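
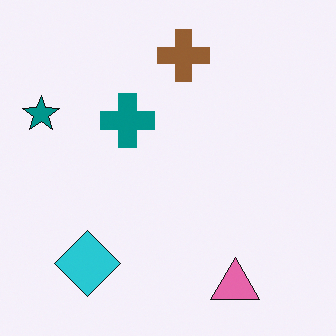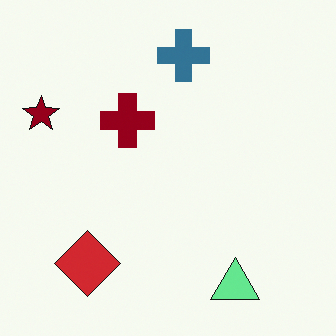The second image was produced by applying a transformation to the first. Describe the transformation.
This is the original image hue-shifted by a large amount.

Every shape's color has rotated by the same amount around the hue wheel — a uniform hue shift.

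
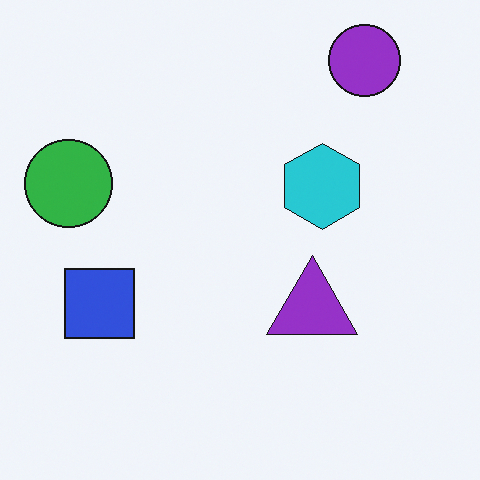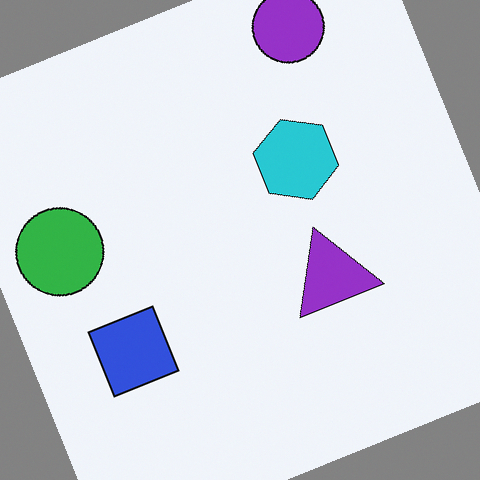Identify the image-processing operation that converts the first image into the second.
The transformation is: rotated counter-clockwise by a moderate amount.

Every shape is tilted by the same angle and the image corners show triangular fill wedges — a whole-image rotation by a non-right angle.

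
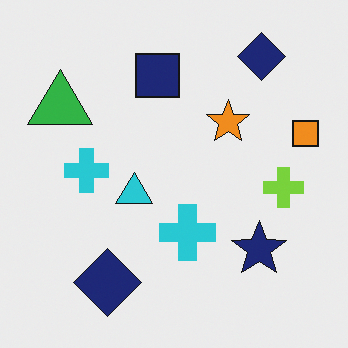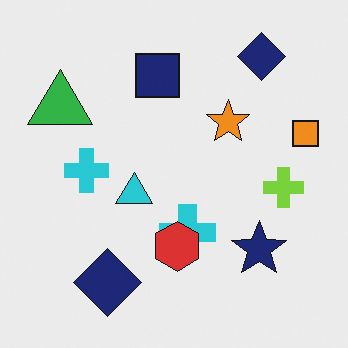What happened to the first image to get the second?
Overlaid with an additional red hexagon.

A red hexagon appears in the second image that is absent from the first.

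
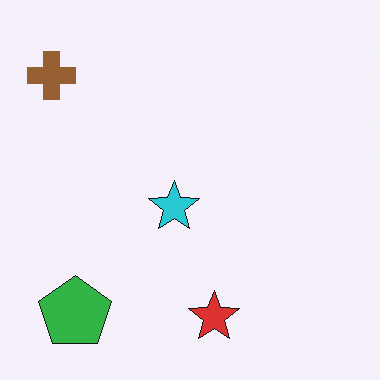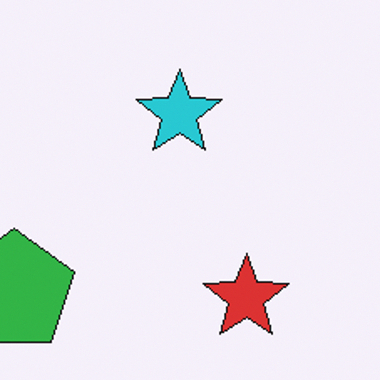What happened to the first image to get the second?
This is the original image cropped tightly and scaled back up.

The visible shapes are larger and the field of view is narrower; shapes near the original edges may be partly or wholly outside the frame — a crop-and-rescale.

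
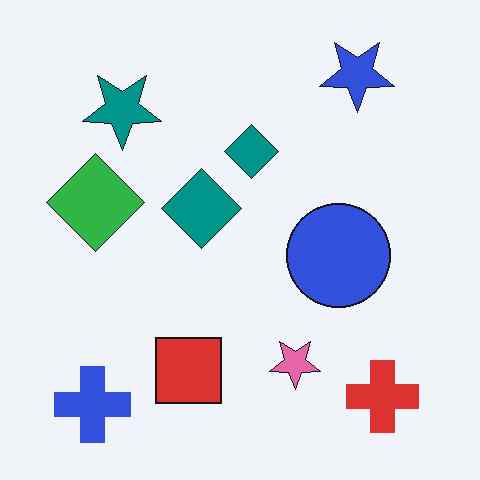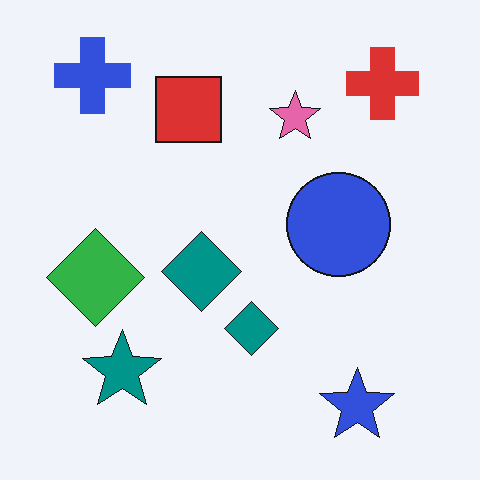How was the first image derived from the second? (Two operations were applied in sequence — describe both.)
Flipped vertically (top ↔ bottom), then given moderate JPEG compression.

The blue star is in the bottom-right of the second image and the top-right of the first — shapes on opposite sides of the horizontal midline have swapped in a mirror flip. Blocky 8×8 compression artifacts appear around shape edges and the flat background shows ringing — characteristic JPEG degradation.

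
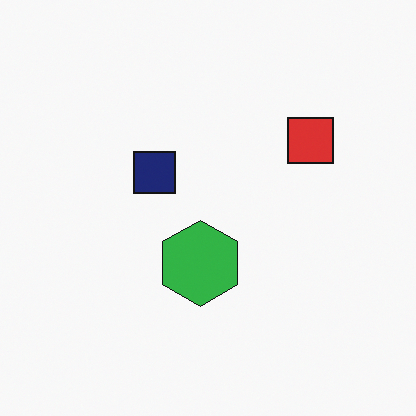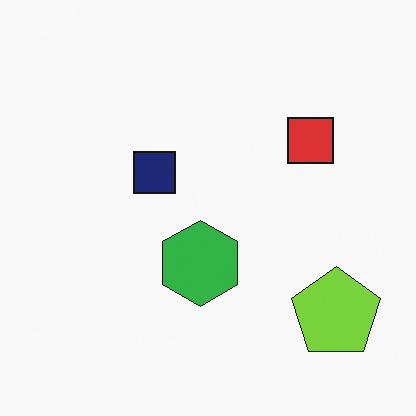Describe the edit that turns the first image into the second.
The image was overlaid with an additional lime pentagon.

A lime pentagon appears in the second image that is absent from the first.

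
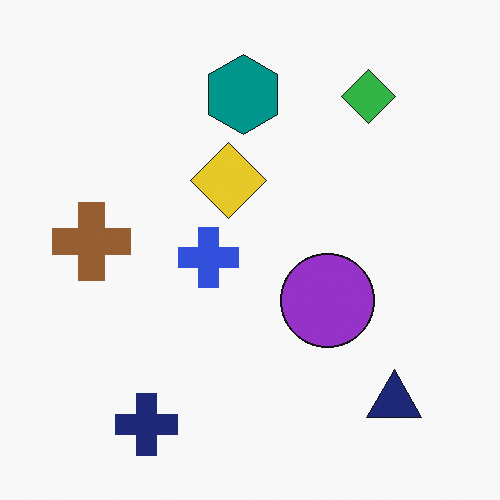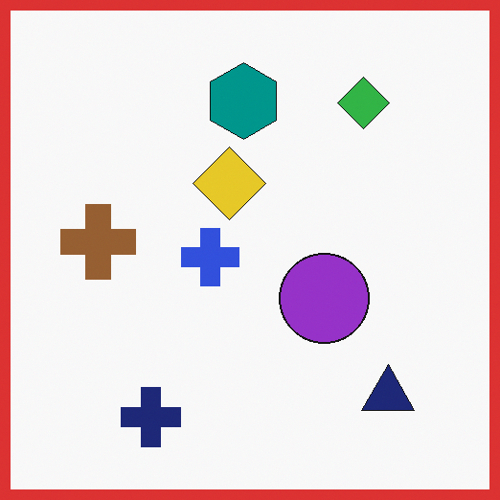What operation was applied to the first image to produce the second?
It was framed with a red border.

A solid red frame runs around the edge of the second image, with the content slightly shrunk inside it.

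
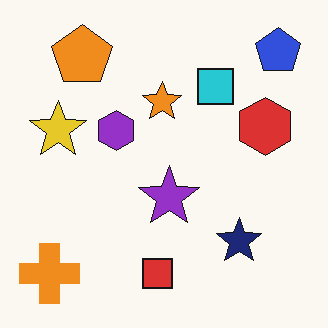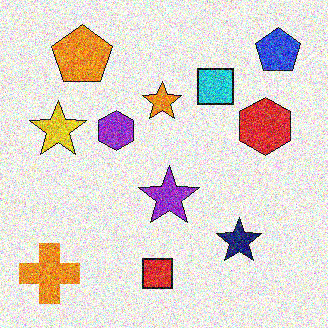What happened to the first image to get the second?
The image was degraded with strong gaussian noise.

Random speckle covers the whole image, including the flat background.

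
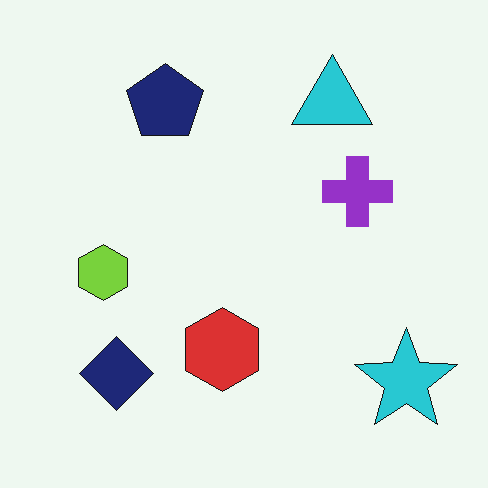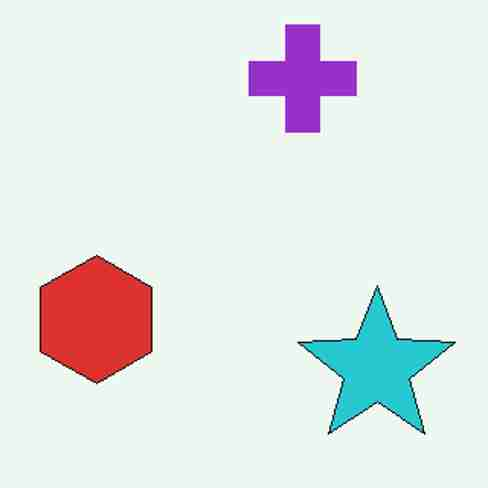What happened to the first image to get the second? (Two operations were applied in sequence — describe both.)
It was cropped slightly and scaled back up, then degraded with heavy JPEG compression.

The visible shapes are larger and the field of view is narrower; shapes near the original edges may be partly or wholly outside the frame — a crop-and-rescale. Blocky 8×8 compression artifacts appear around shape edges and the flat background shows ringing — characteristic JPEG degradation.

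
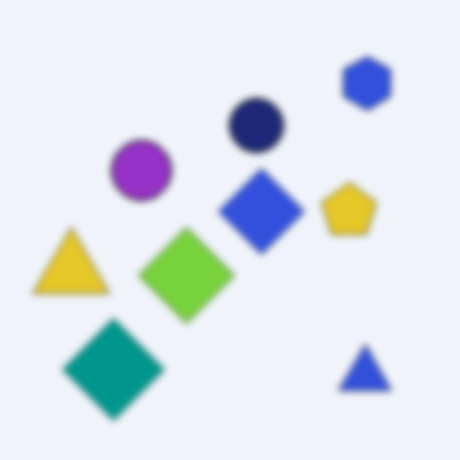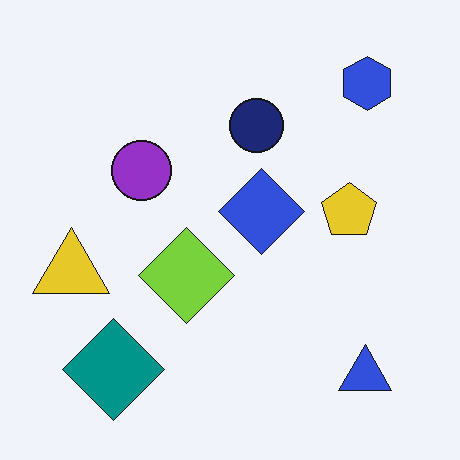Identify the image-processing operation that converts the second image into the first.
It was moderately blurred.

Shape edges and outlines are uniformly softened across the whole image.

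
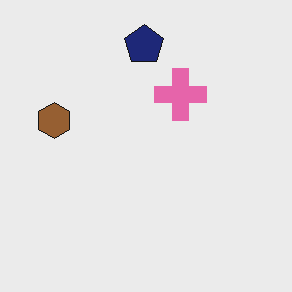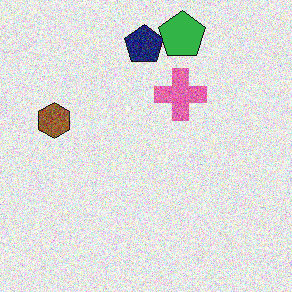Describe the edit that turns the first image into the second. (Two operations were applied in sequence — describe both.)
The second image is the first degraded with a thick layer of grain, then overlaid with an additional green pentagon.

Random speckle covers the whole image, including the flat background. A green pentagon appears in the second image that is absent from the first.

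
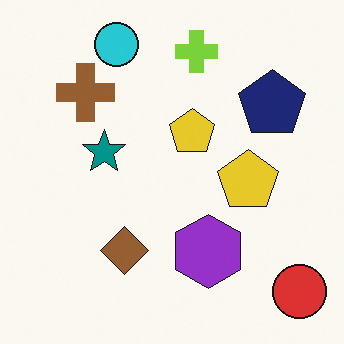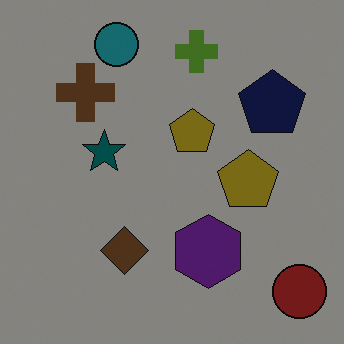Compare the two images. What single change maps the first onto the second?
It was substantially darkened.

Every pixel — background and shapes alike — is uniformly darkened.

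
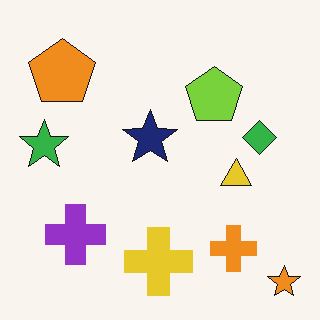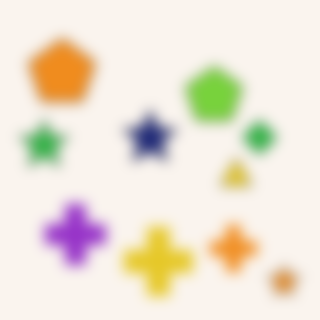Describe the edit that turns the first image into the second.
The transformation is: strongly gaussian-blurred.

Shape edges and outlines are uniformly softened across the whole image.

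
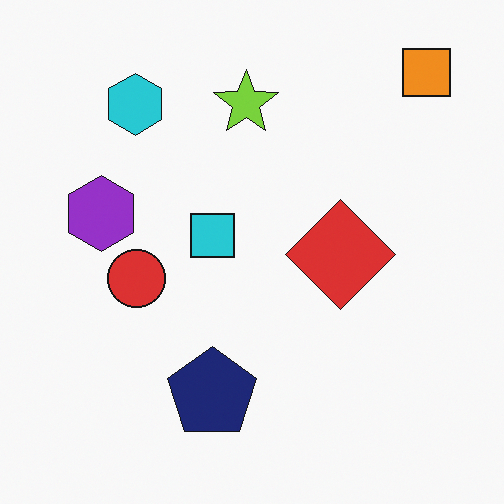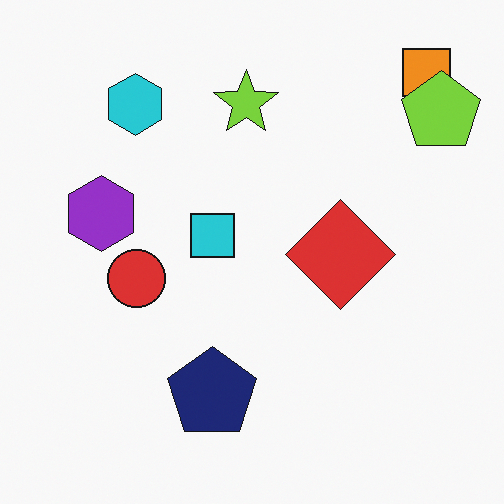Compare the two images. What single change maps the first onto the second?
It was overlaid with an additional lime pentagon.

A lime pentagon appears in the second image that is absent from the first.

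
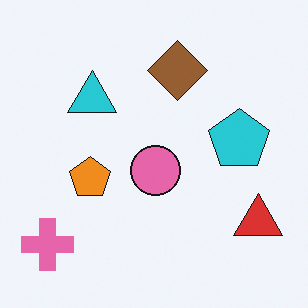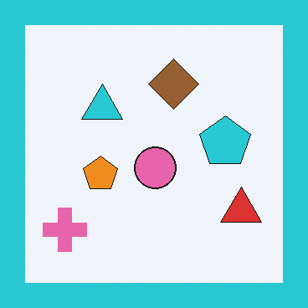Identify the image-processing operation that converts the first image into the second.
Framed with a cyan border.

A solid cyan frame runs around the edge of the second image, with the content slightly shrunk inside it.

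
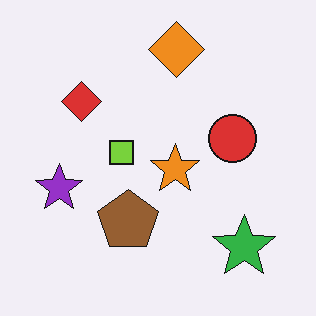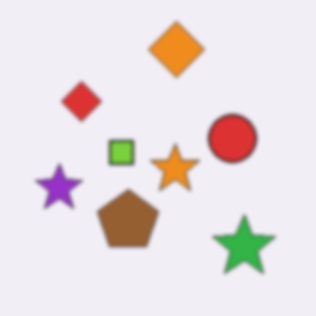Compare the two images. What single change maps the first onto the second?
Lightly blurred.

Shape edges and outlines are uniformly softened across the whole image.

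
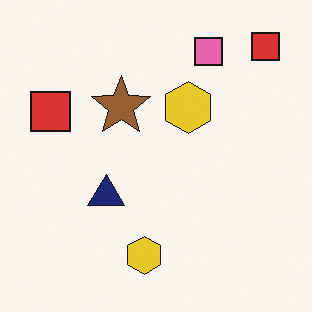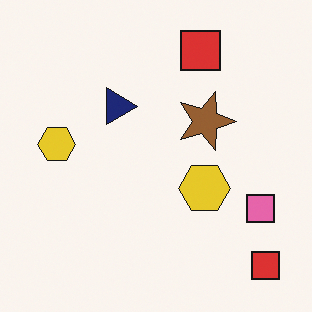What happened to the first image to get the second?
The transformation is: rotated 90° clockwise.

The pink square sits in the top of the first image and the right of the second — consistent with a whole-image 90° clockwise rotation.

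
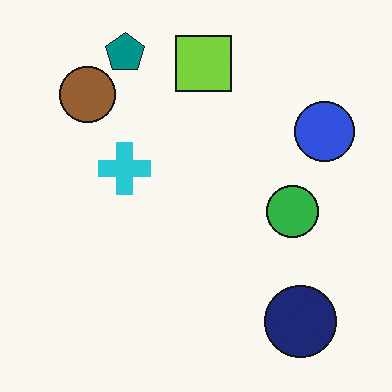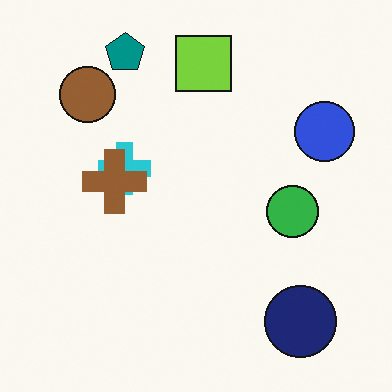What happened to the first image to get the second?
The image was overlaid with an additional brown cross.

A brown cross appears in the second image that is absent from the first.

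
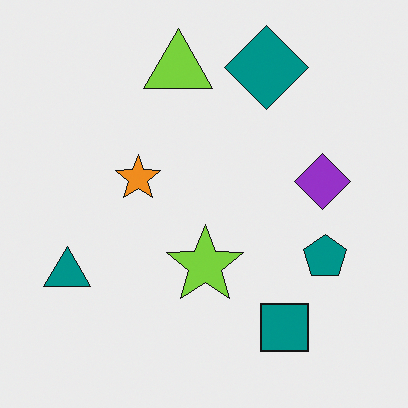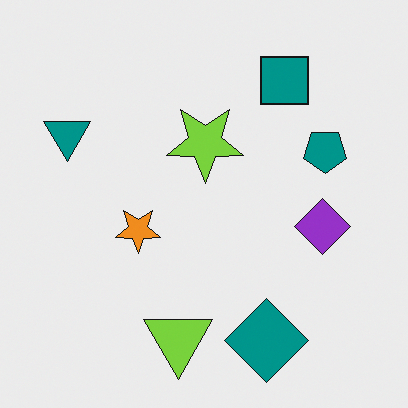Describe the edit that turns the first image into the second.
This is the original image flipped vertically (top ↔ bottom).

The teal diamond is in the top of the first image and the bottom of the second — shapes on opposite sides of the horizontal midline have swapped in a mirror flip.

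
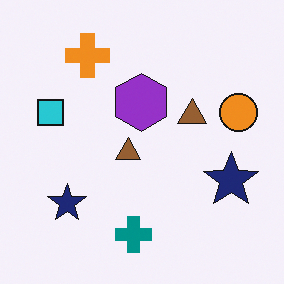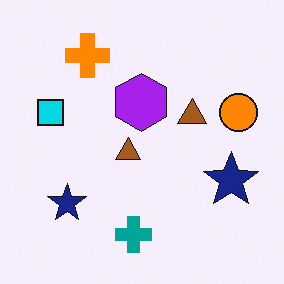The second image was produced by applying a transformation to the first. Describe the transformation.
It was slightly oversaturated.

All colors are more vivid — a global saturation change.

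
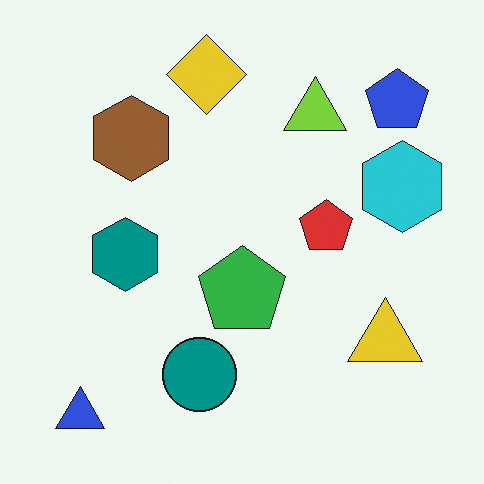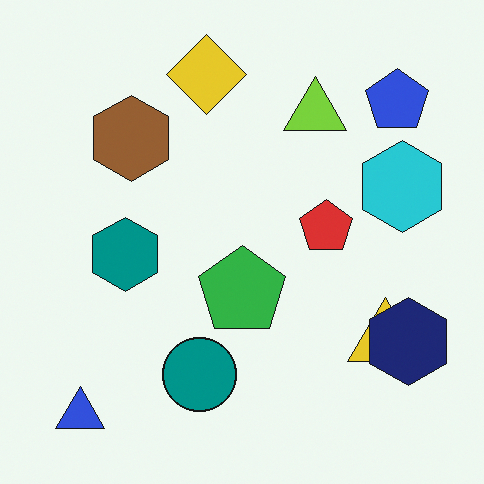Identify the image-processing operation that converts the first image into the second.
This is the original image overlaid with an additional navy hexagon.

A navy hexagon appears in the second image that is absent from the first.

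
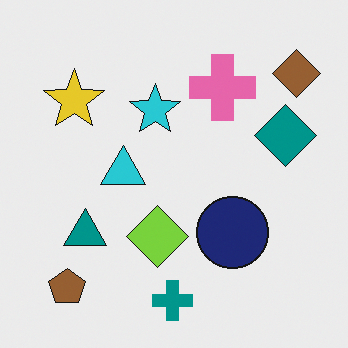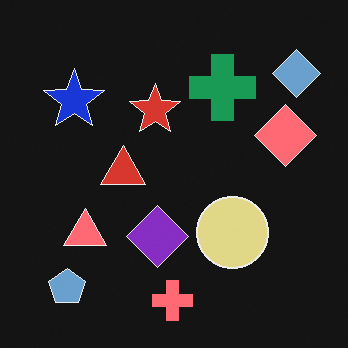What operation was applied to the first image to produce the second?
Color-inverted (negative).

The light background has become dark and every shape's color is its complement — a photographic negative.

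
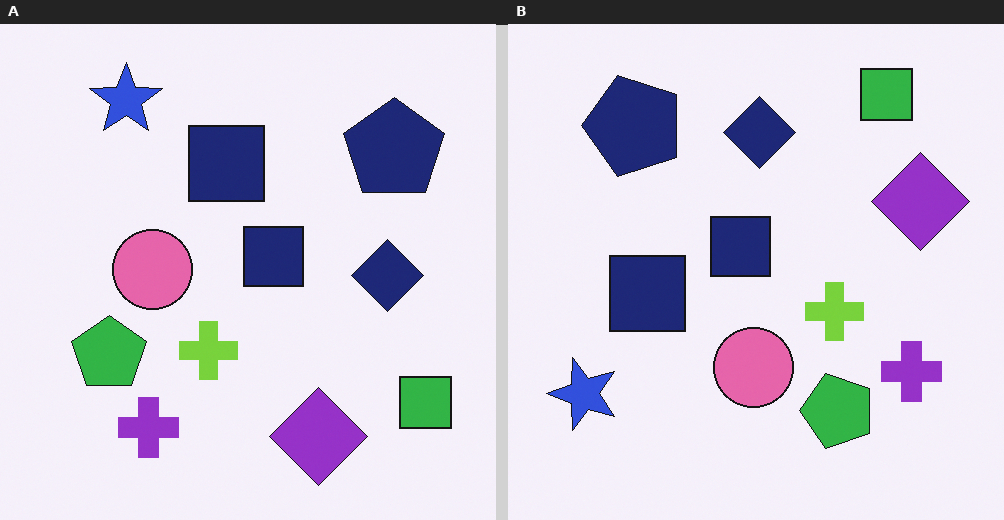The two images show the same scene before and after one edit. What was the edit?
It was rotated 90° counter-clockwise.

The green square sits in the bottom-right of the left (A) image and the top-right of the right (B) — consistent with a whole-image 90° counter-clockwise rotation.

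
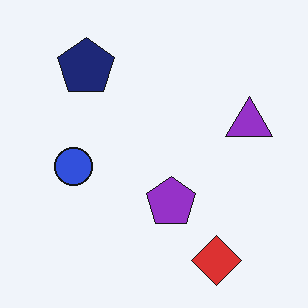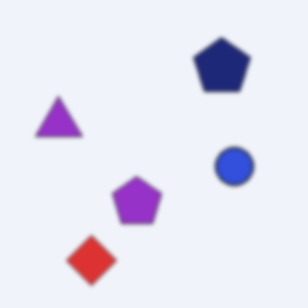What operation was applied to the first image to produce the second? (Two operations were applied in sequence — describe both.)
The second image is the first flipped horizontally (left ↔ right), then slightly softened.

The purple triangle is in the right of the first image and the left of the second — shapes on opposite sides of the vertical midline have swapped in a mirror flip. Shape edges and outlines are uniformly softened across the whole image.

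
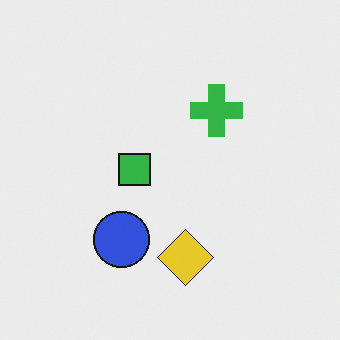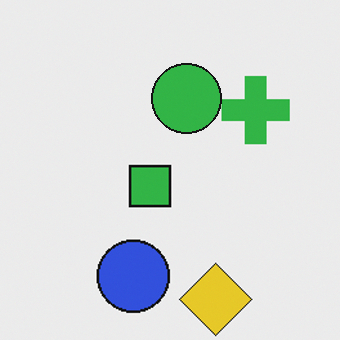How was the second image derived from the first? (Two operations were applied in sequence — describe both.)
The second image is the first cropped to a modestly smaller region and rescaled, then overlaid with an additional green circle.

The visible shapes are larger and the field of view is narrower; shapes near the original edges may be partly or wholly outside the frame — a crop-and-rescale. A green circle appears in the second image that is absent from the first.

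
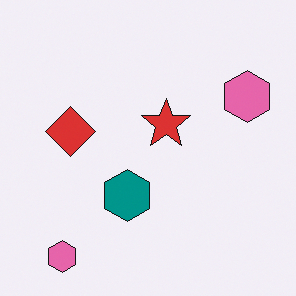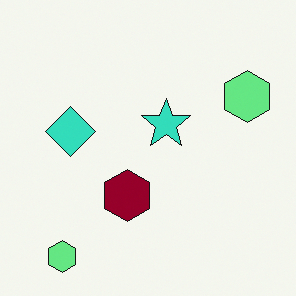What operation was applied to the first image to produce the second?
The image was hue-shifted through roughly half the color wheel.

Every shape's color has rotated by the same amount around the hue wheel — a uniform hue shift.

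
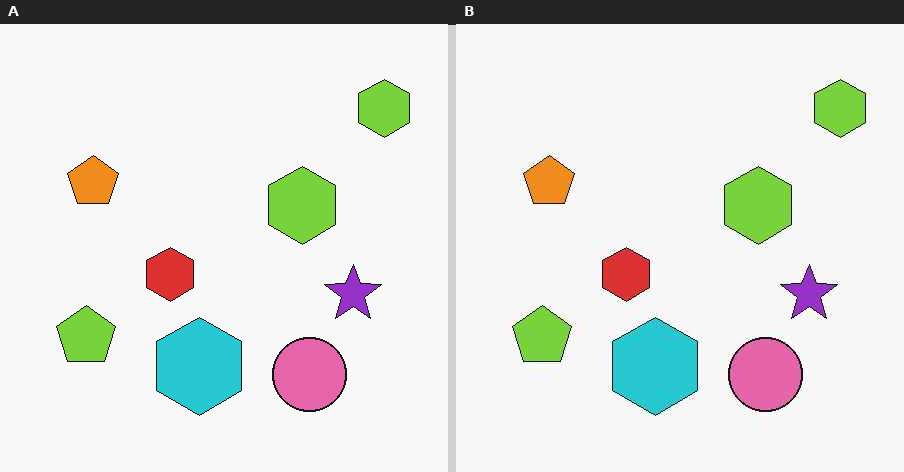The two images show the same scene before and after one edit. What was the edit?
This is the original image given moderate JPEG compression.

Blocky 8×8 compression artifacts appear around shape edges and the flat background shows ringing — characteristic JPEG degradation.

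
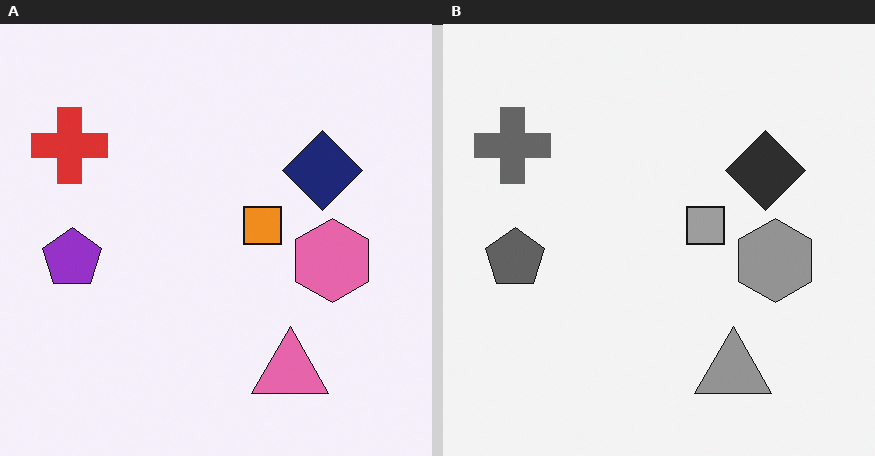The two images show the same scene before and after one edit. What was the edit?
The right (B) image is the left (A) converted to grayscale.

All color is removed — every shape is now a shade of grey.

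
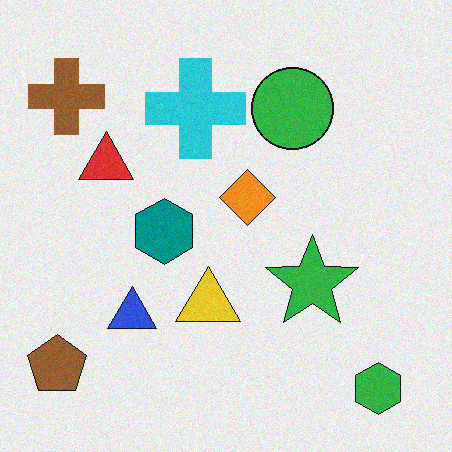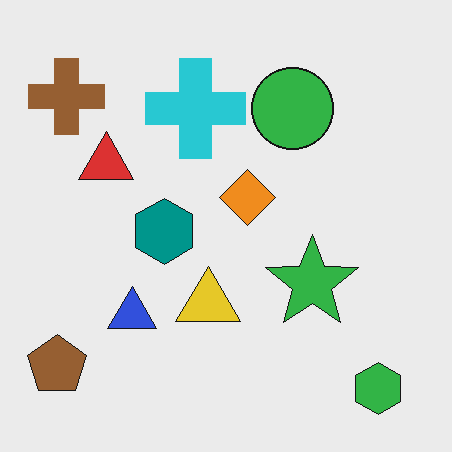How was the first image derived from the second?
The image was degraded with subtle gaussian noise.

Random speckle covers the whole image, including the flat background.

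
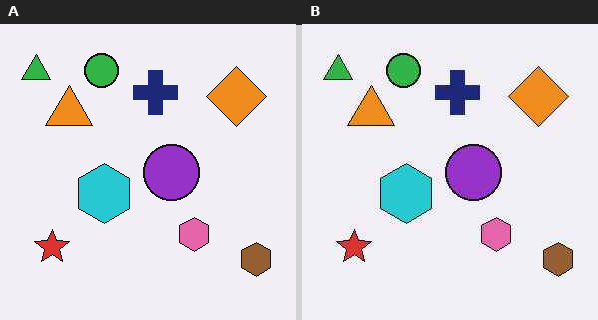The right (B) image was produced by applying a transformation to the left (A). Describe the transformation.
It was JPEG-compressed with visible artifacts.

Blocky 8×8 compression artifacts appear around shape edges and the flat background shows ringing — characteristic JPEG degradation.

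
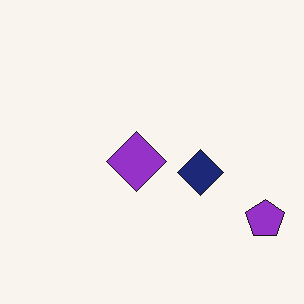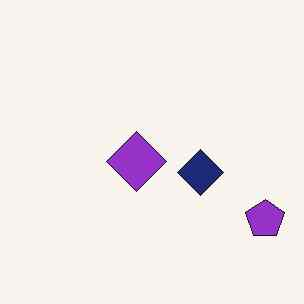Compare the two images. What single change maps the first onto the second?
It was JPEG-compressed with visible artifacts.

Blocky 8×8 compression artifacts appear around shape edges and the flat background shows ringing — characteristic JPEG degradation.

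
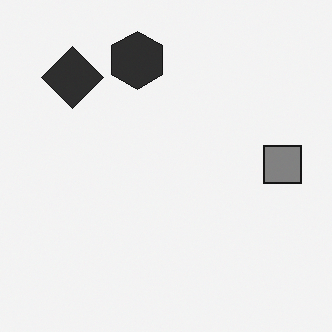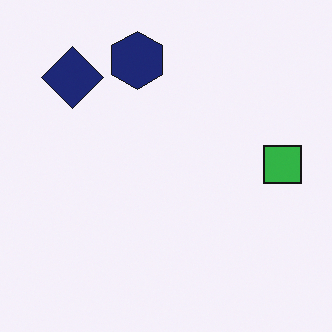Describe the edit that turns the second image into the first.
It was converted to grayscale.

All color is removed — every shape is now a shade of grey.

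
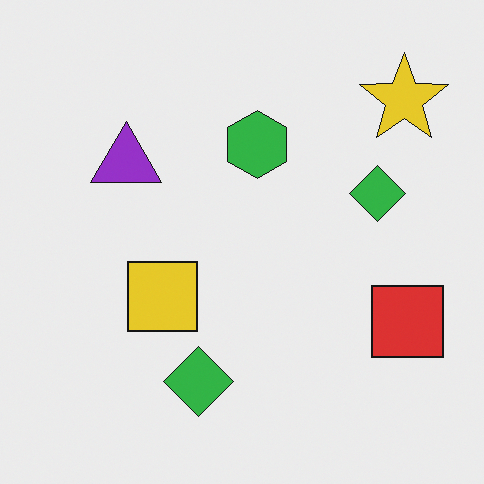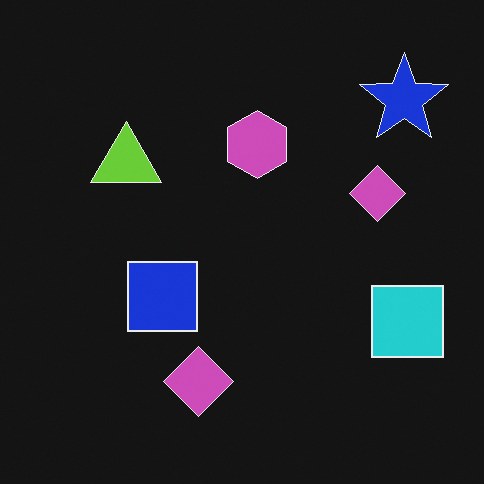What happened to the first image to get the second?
The transformation is: color-inverted (negative).

The light background has become dark and every shape's color is its complement — a photographic negative.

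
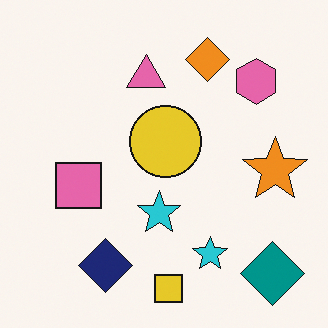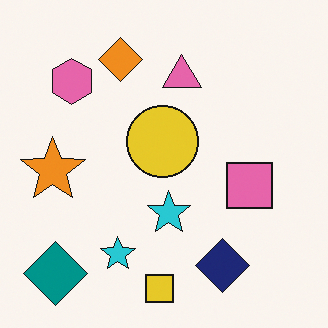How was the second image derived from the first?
The image was flipped horizontally (left ↔ right).

The orange star is in the right of the first image and the left of the second — shapes on opposite sides of the vertical midline have swapped in a mirror flip.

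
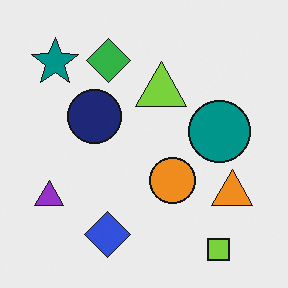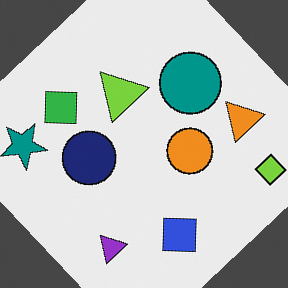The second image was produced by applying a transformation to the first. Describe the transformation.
This is the original image rotated counter-clockwise by a large amount — several tens of degrees.

Every shape is tilted by the same angle and the image corners show triangular fill wedges — a whole-image rotation by a non-right angle.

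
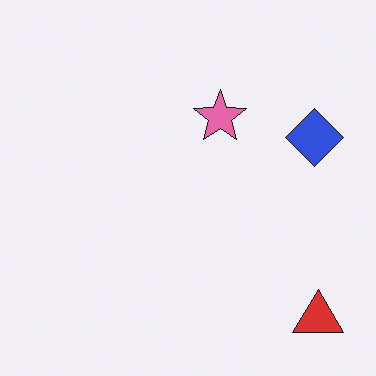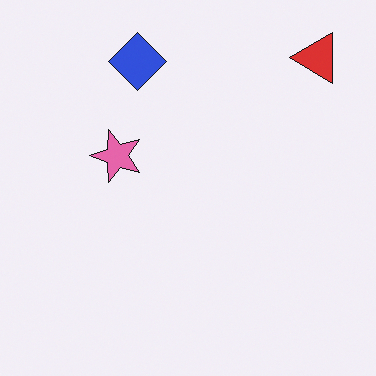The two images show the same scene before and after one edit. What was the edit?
This is the original image rotated 90° counter-clockwise.

The red triangle sits in the bottom-right of the first image and the top-right of the second — consistent with a whole-image 90° counter-clockwise rotation.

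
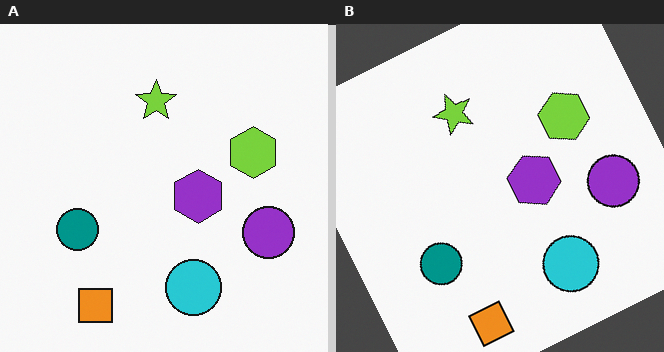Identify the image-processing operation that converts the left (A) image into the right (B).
Rotated counter-clockwise by a clearly visible amount.

Every shape is tilted by the same angle and the image corners show triangular fill wedges — a whole-image rotation by a non-right angle.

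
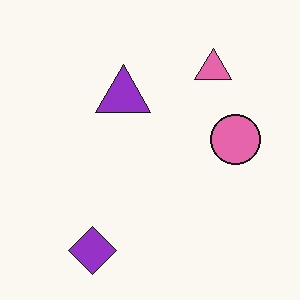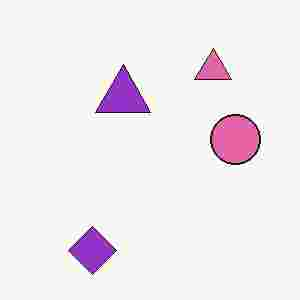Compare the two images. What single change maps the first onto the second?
The transformation is: heavily JPEG-compressed with obvious blocking artifacts.

Blocky 8×8 compression artifacts appear around shape edges and the flat background shows ringing — characteristic JPEG degradation.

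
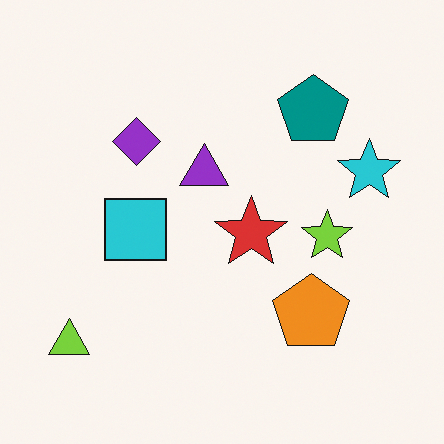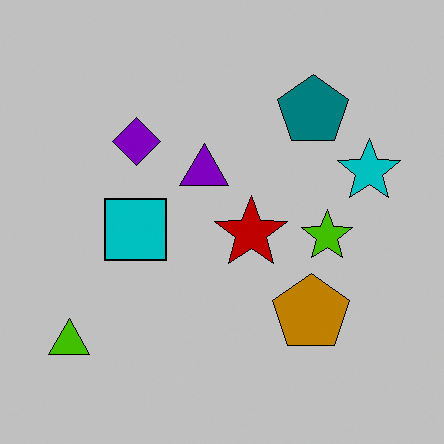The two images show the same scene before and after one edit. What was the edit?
It was heavily posterized to just a handful of flat colors.

Each flat color has snapped to a coarser quantized level — most visibly, the near-white background has dropped to a flat grey.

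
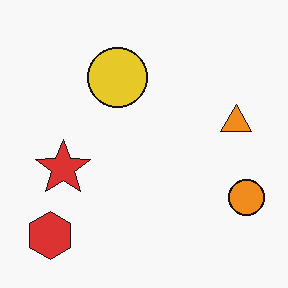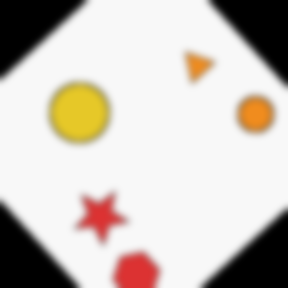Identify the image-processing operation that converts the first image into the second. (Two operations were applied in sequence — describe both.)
Rotated counter-clockwise by a large amount — several tens of degrees, then noticeably gaussian-blurred.

Every shape is tilted by the same angle and the image corners show triangular fill wedges — a whole-image rotation by a non-right angle. Shape edges and outlines are uniformly softened across the whole image.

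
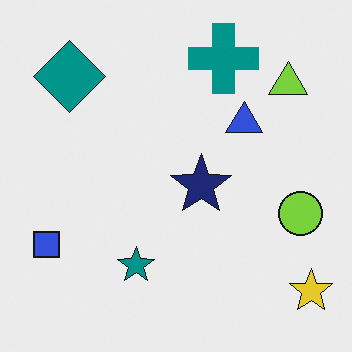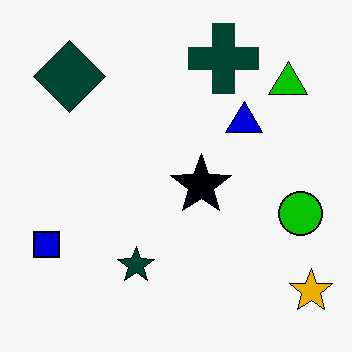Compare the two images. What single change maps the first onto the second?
The second image is the first boosted in contrast.

Tones are pushed away from mid-grey across the whole image — a global contrast change.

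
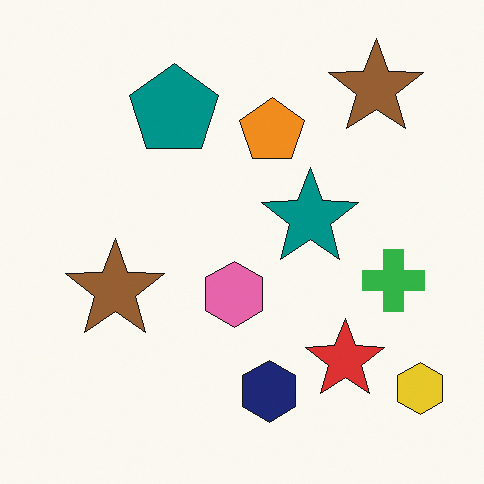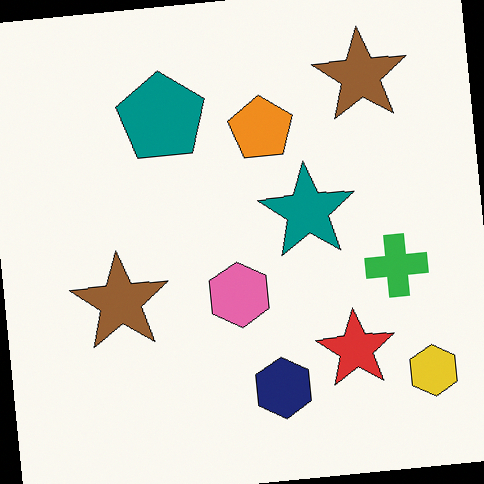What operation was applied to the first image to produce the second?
Rotated counter-clockwise by a slight angle.

Every shape is tilted by the same angle and the image corners show triangular fill wedges — a whole-image rotation by a non-right angle.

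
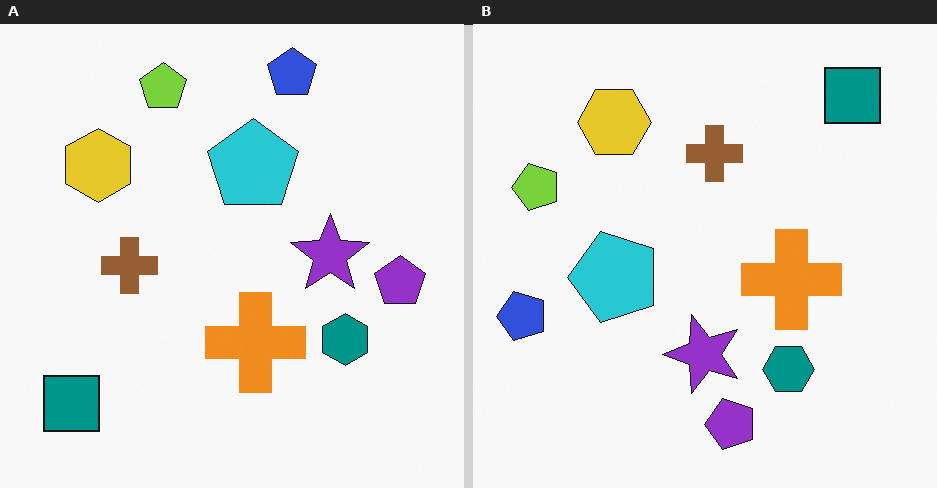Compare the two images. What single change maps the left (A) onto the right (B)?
The image was transposed (reflected across the top-left ↔ bottom-right diagonal).

Shapes have swapped their row and column positions — what was in the top-right is now in the bottom-left — a diagonal reflection.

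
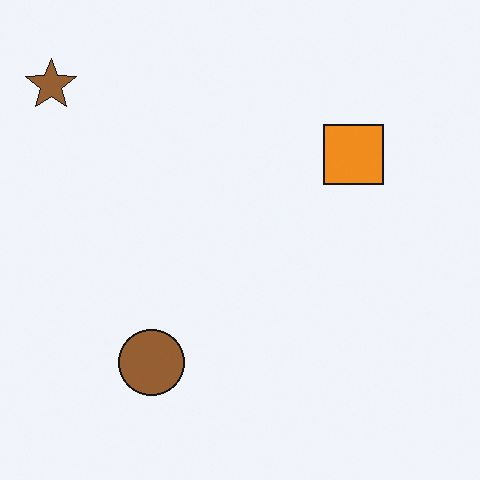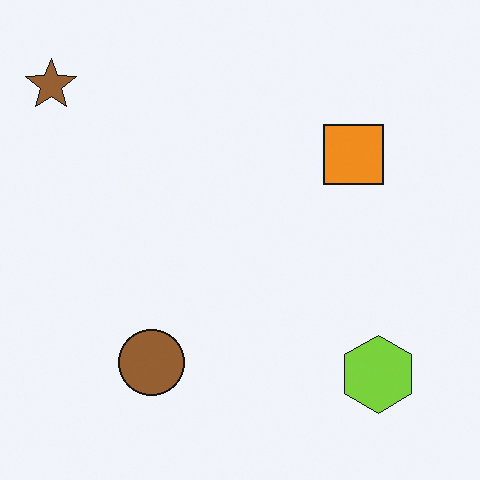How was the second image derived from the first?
This is the original image overlaid with an additional lime hexagon.

A lime hexagon appears in the second image that is absent from the first.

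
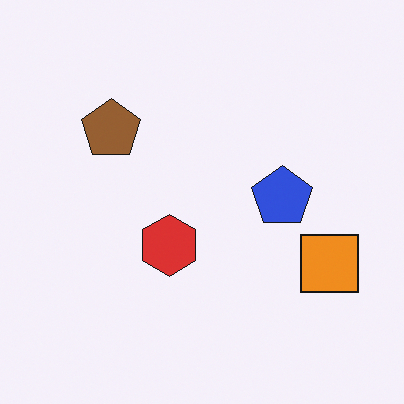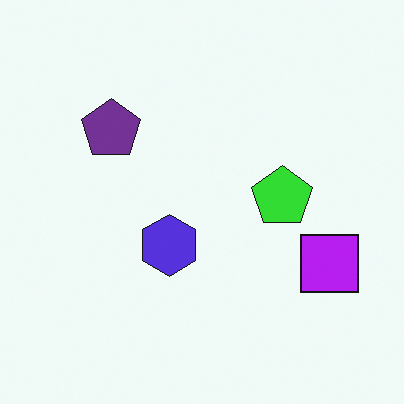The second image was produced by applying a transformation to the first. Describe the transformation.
This is the original image hue-shifted through roughly half the color wheel.

Every shape's color has rotated by the same amount around the hue wheel — a uniform hue shift.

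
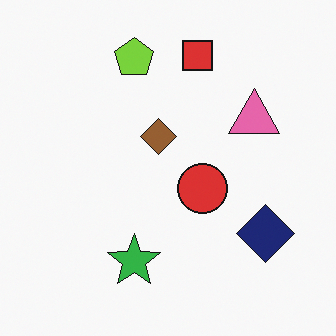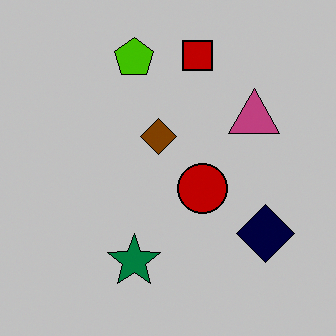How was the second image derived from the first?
The image was aggressively posterized.

Each flat color has snapped to a coarser quantized level — most visibly, the near-white background has dropped to a flat grey.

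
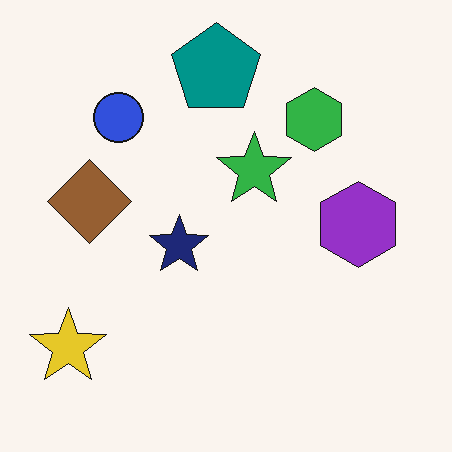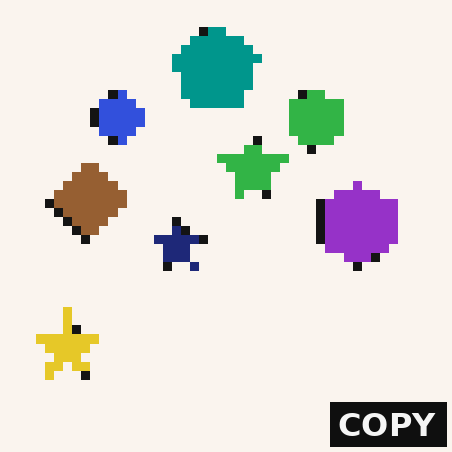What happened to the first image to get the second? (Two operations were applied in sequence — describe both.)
The transformation is: heavily pixelated into large blocks, then watermarked with the text "COPY" in the lower-right corner.

Shapes are reduced to large square blocks; fine edges and outlines are lost — a downscale-then-upscale (mosaic) effect. A dark label reading "COPY" appears in the lower-right corner.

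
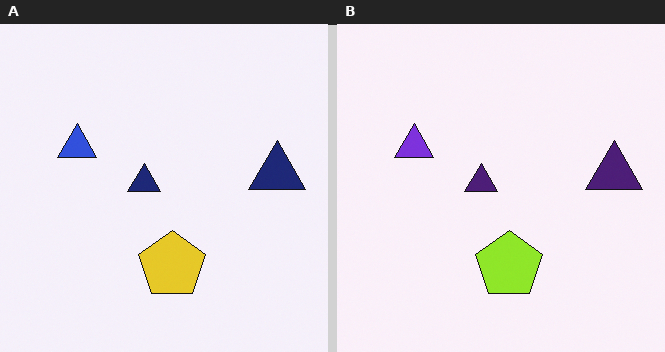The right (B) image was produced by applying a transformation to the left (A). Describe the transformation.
It was hue-shifted slightly.

Every shape's color has rotated by the same amount around the hue wheel — a uniform hue shift.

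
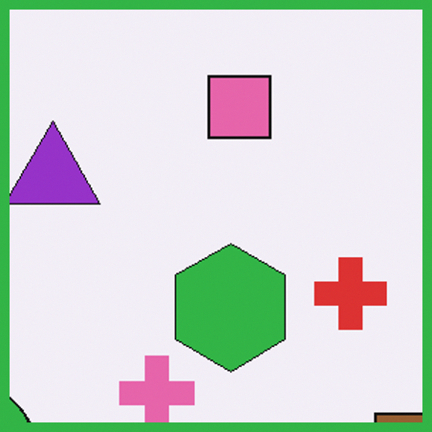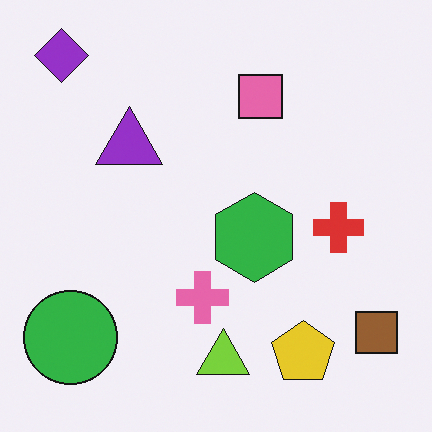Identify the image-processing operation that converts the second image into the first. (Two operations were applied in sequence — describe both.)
Cropped to a modestly smaller region and rescaled, then framed with a green border.

The visible shapes are larger and the field of view is narrower; shapes near the original edges may be partly or wholly outside the frame — a crop-and-rescale. A solid green frame runs around the edge of the first image, with the content slightly shrunk inside it.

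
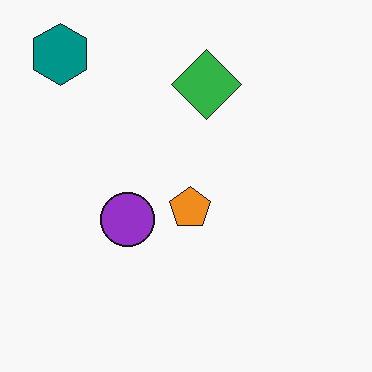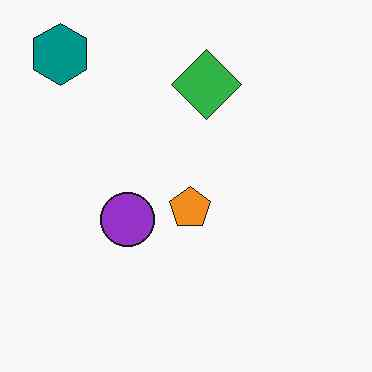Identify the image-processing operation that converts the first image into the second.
This is the original image JPEG-compressed with visible artifacts.

Blocky 8×8 compression artifacts appear around shape edges and the flat background shows ringing — characteristic JPEG degradation.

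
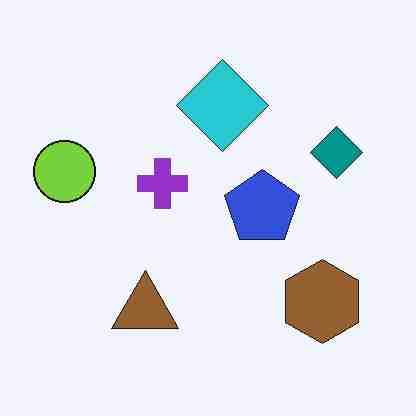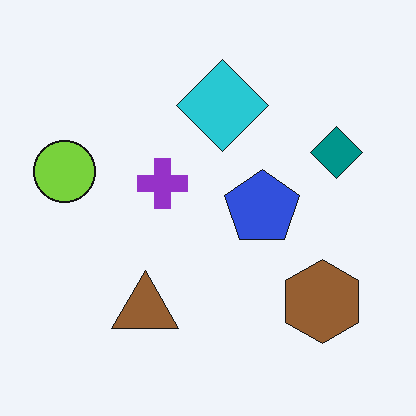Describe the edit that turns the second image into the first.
Heavily JPEG-compressed with obvious blocking artifacts.

Blocky 8×8 compression artifacts appear around shape edges and the flat background shows ringing — characteristic JPEG degradation.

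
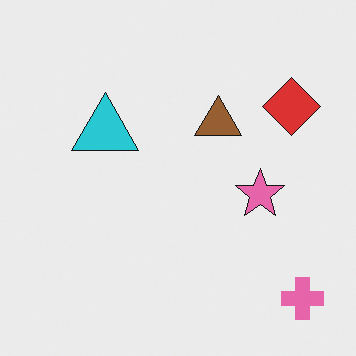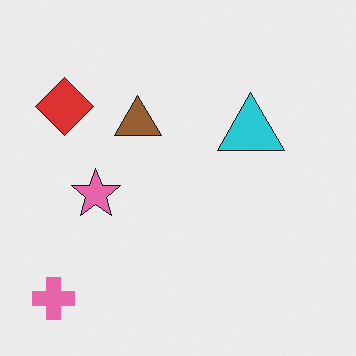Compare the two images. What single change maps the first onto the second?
This is the original image flipped horizontally (left ↔ right).

The pink cross is in the bottom-right of the first image and the bottom-left of the second — shapes on opposite sides of the vertical midline have swapped in a mirror flip.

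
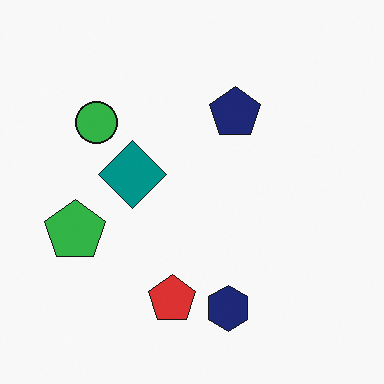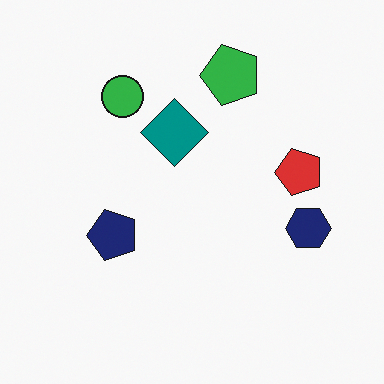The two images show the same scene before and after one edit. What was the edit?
Transposed (reflected across the top-left ↔ bottom-right diagonal).

Shapes have swapped their row and column positions — what was in the top-right is now in the bottom-left — a diagonal reflection.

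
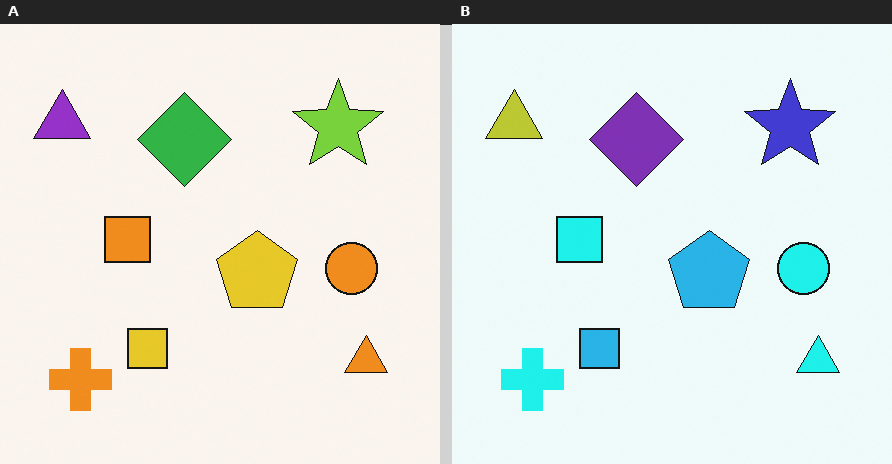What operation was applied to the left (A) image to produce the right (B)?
The transformation is: hue-shifted by a moderate amount.

Every shape's color has rotated by the same amount around the hue wheel — a uniform hue shift.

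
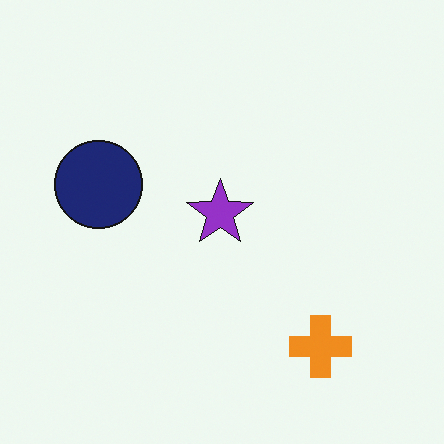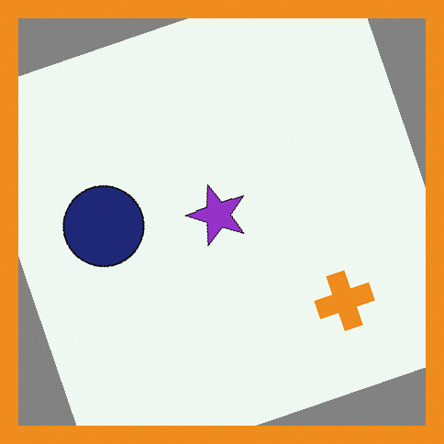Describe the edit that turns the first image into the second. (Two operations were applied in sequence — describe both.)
The second image is the first rotated counter-clockwise by a clearly visible amount, then framed with a orange border.

Every shape is tilted by the same angle and the image corners show triangular fill wedges — a whole-image rotation by a non-right angle. A solid orange frame runs around the edge of the second image, with the content slightly shrunk inside it.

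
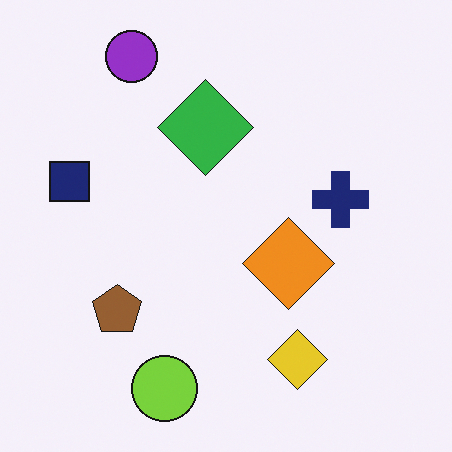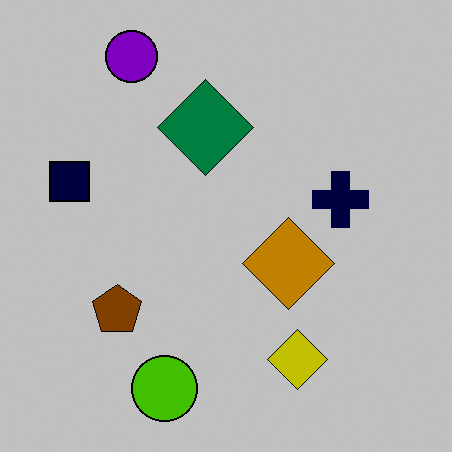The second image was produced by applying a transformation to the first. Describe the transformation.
Aggressively posterized.

Each flat color has snapped to a coarser quantized level — most visibly, the near-white background has dropped to a flat grey.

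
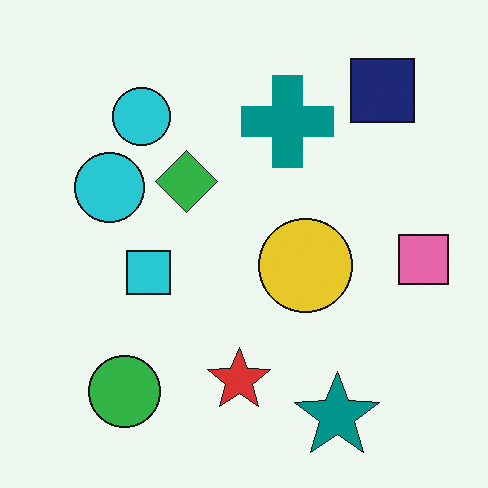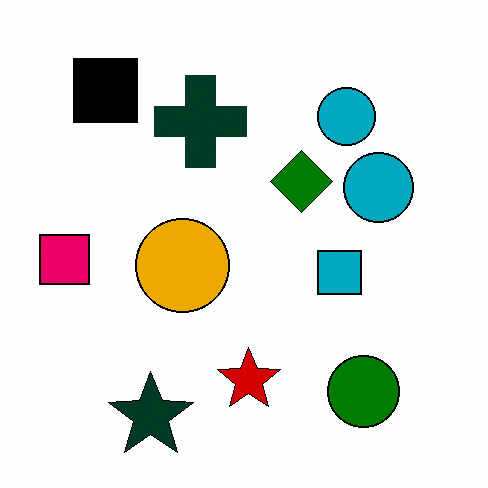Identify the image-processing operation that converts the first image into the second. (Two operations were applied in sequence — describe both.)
Given much higher contrast, then flipped horizontally (left ↔ right).

Tones are pushed away from mid-grey across the whole image — a global contrast change. The pink square is in the right of the first image and the left of the second — shapes on opposite sides of the vertical midline have swapped in a mirror flip.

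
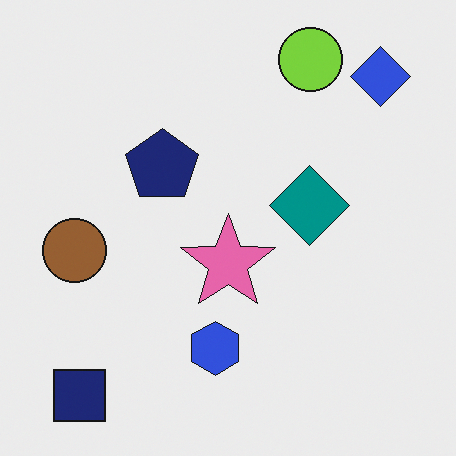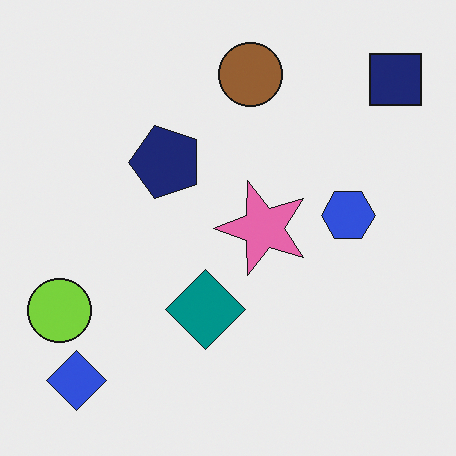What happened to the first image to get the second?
The image was transposed (reflected across the top-left ↔ bottom-right diagonal).

Shapes have swapped their row and column positions — what was in the top-right is now in the bottom-left — a diagonal reflection.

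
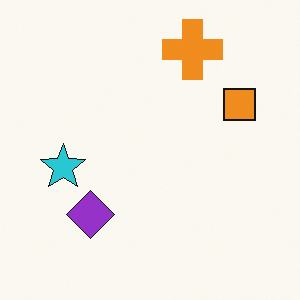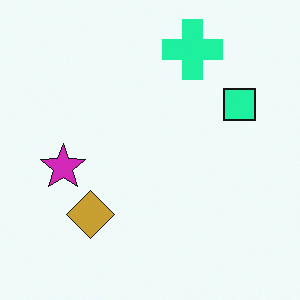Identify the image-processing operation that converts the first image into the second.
The image was hue-shifted by a moderate amount.

Every shape's color has rotated by the same amount around the hue wheel — a uniform hue shift.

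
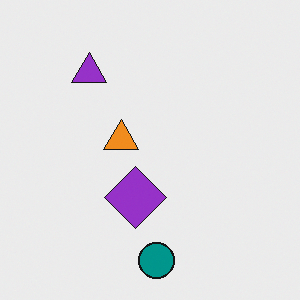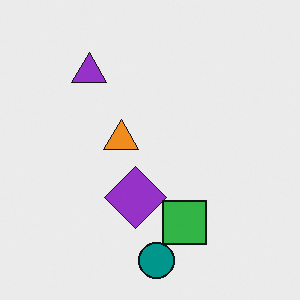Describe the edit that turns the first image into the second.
The second image is the first overlaid with an additional green square.

A green square appears in the second image that is absent from the first.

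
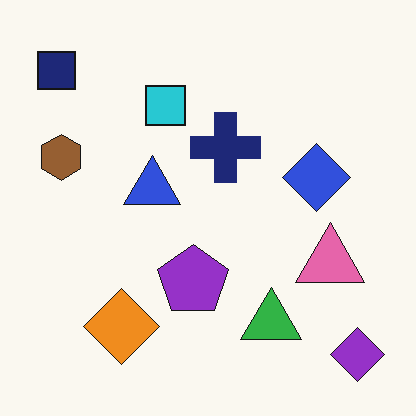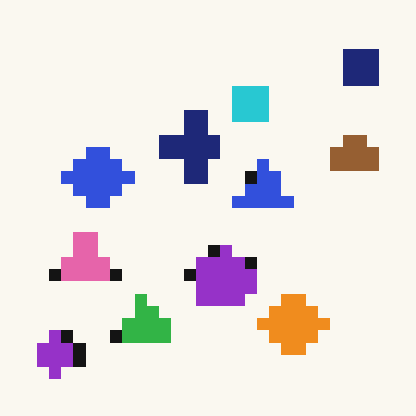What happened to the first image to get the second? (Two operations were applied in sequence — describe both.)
This is the original image flipped horizontally (left ↔ right), then heavily pixelated into large blocks.

The navy square is in the top-left of the first image and the top-right of the second — shapes on opposite sides of the vertical midline have swapped in a mirror flip. Shapes are reduced to large square blocks; fine edges and outlines are lost — a downscale-then-upscale (mosaic) effect.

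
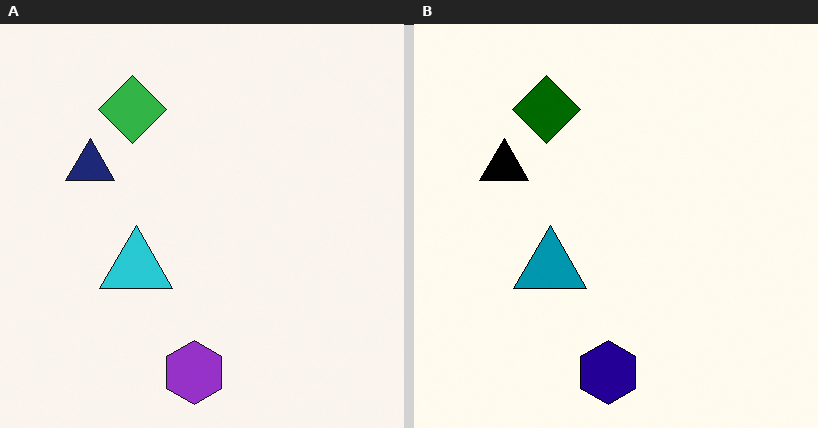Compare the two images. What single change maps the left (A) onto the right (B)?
Boosted in contrast.

Tones are pushed away from mid-grey across the whole image — a global contrast change.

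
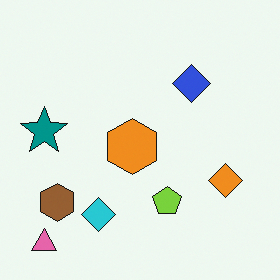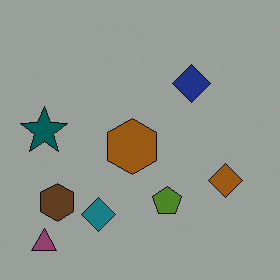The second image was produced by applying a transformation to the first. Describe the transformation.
It was noticeably darkened.

Every pixel — background and shapes alike — is uniformly darkened.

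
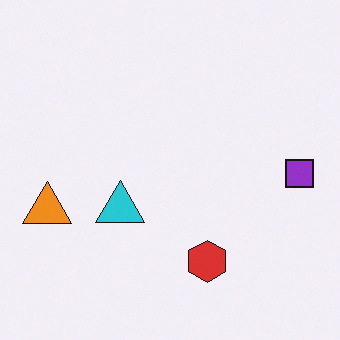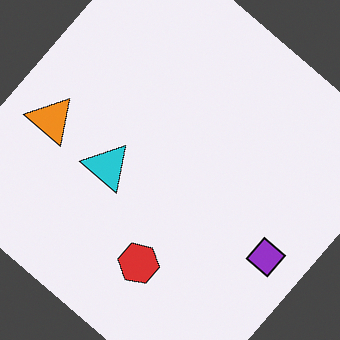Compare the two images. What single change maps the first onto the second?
Rotated clockwise by a large amount — several tens of degrees.

Every shape is tilted by the same angle and the image corners show triangular fill wedges — a whole-image rotation by a non-right angle.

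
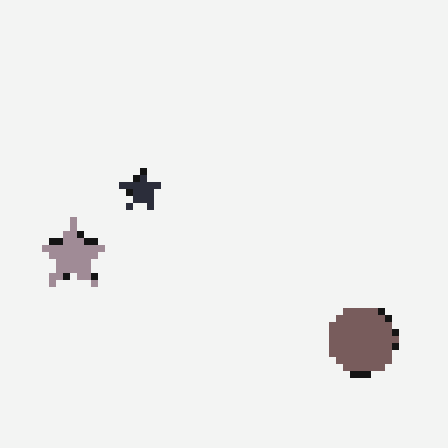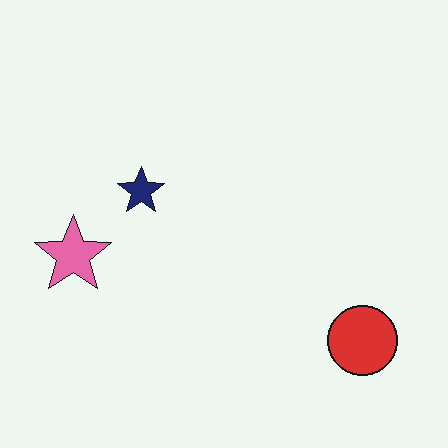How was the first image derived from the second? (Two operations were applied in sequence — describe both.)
Made much more muted (saturation change), then moderately pixelated.

All colors are more muted and greyish — a global saturation change. Shapes are reduced to large square blocks; fine edges and outlines are lost — a downscale-then-upscale (mosaic) effect.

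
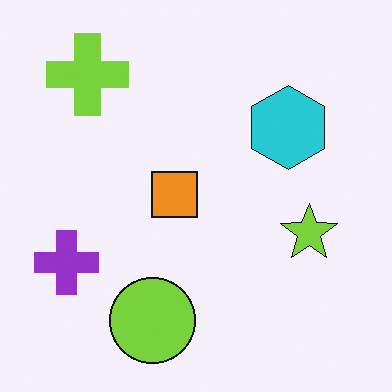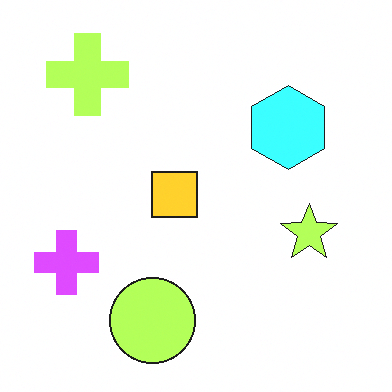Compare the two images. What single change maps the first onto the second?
This is the original image substantially brightened.

Every pixel — background and shapes alike — is uniformly brightened.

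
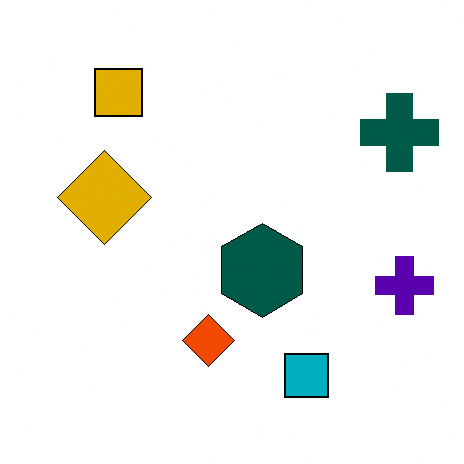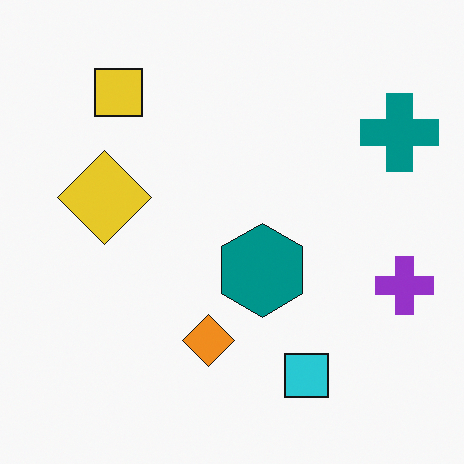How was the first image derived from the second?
Boosted in contrast.

Tones are pushed away from mid-grey across the whole image — a global contrast change.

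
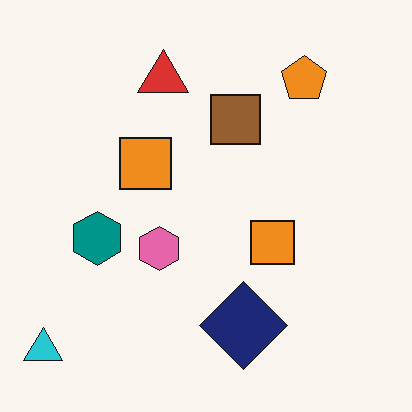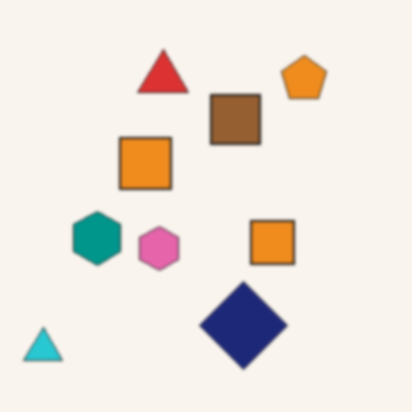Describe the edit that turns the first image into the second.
This is the original image lightly blurred.

Shape edges and outlines are uniformly softened across the whole image.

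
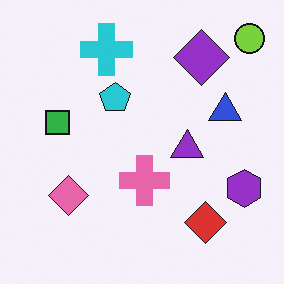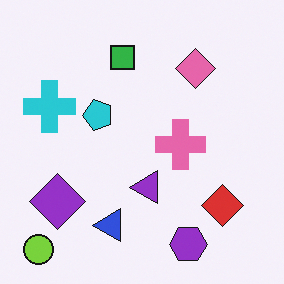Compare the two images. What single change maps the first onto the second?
The transformation is: transposed (reflected across the top-left ↔ bottom-right diagonal).

Shapes have swapped their row and column positions — what was in the top-right is now in the bottom-left — a diagonal reflection.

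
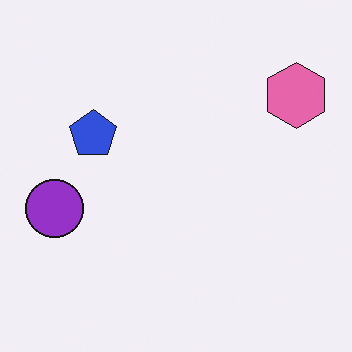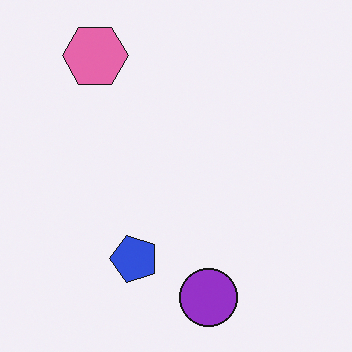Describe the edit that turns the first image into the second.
The image was rotated 90° counter-clockwise.

The pink hexagon sits in the top-right of the first image and the top-left of the second — consistent with a whole-image 90° counter-clockwise rotation.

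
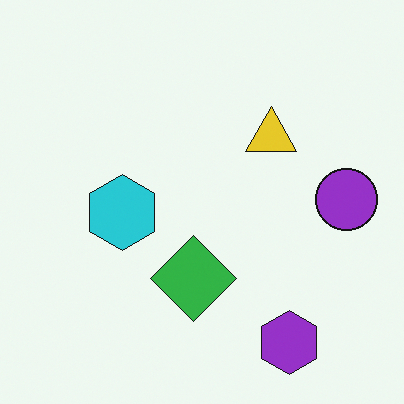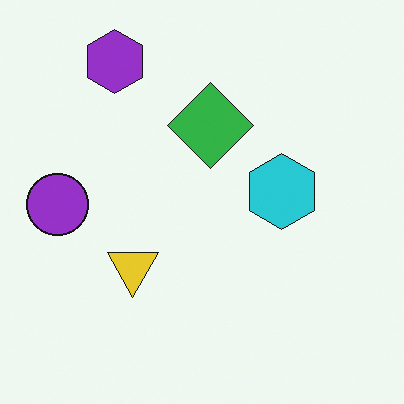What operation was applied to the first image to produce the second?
Rotated 180°.

The purple hexagon sits in the bottom-right of the first image and the top-left of the second — consistent with a whole-image 180° rotation.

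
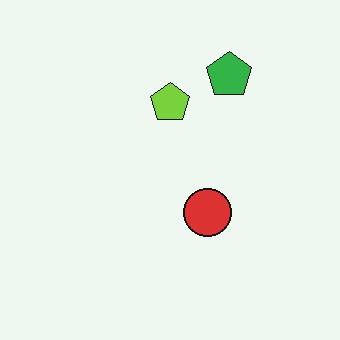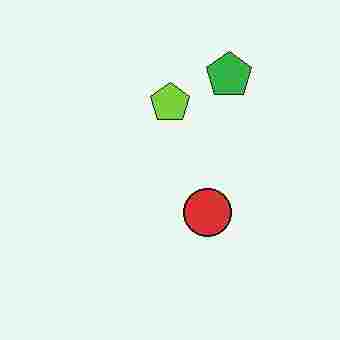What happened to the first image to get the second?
Heavily JPEG-compressed with obvious blocking artifacts.

Blocky 8×8 compression artifacts appear around shape edges and the flat background shows ringing — characteristic JPEG degradation.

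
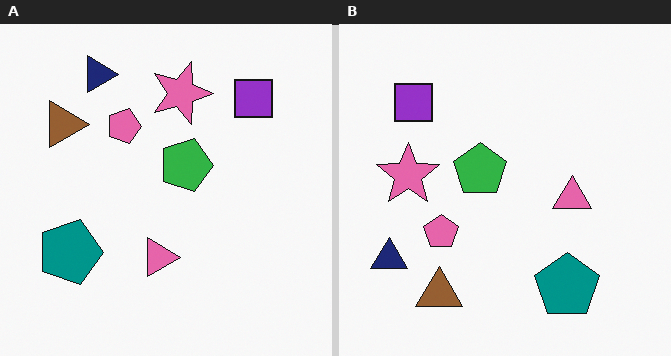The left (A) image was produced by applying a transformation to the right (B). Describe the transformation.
The transformation is: rotated 90° clockwise.

The navy triangle sits in the bottom-left of the right (B) image and the top-left of the left (A) — consistent with a whole-image 90° clockwise rotation.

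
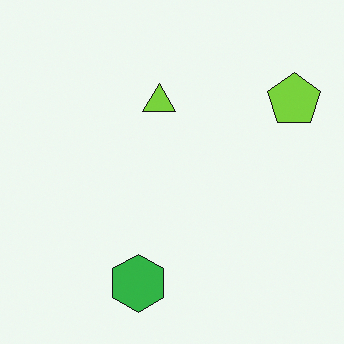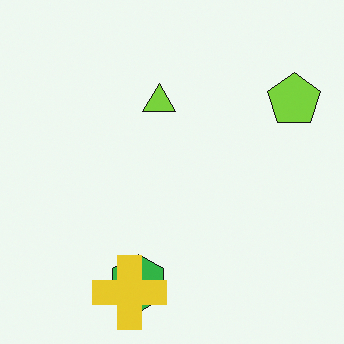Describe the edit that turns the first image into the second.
The image was overlaid with an additional yellow cross.

A yellow cross appears in the second image that is absent from the first.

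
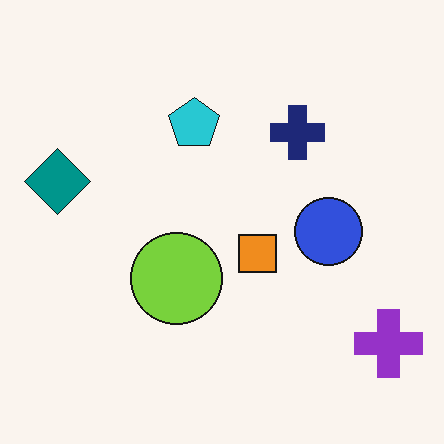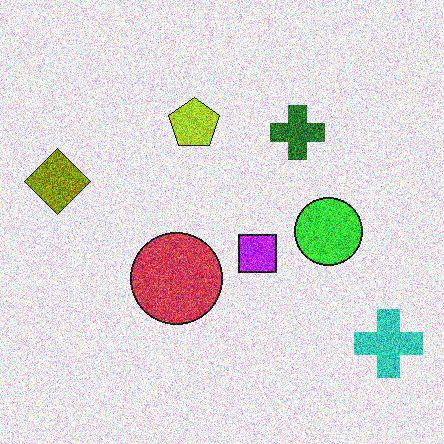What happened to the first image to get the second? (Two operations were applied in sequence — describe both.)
The transformation is: hue-shifted through roughly half the color wheel, then degraded with strong gaussian noise.

Every shape's color has rotated by the same amount around the hue wheel — a uniform hue shift. Random speckle covers the whole image, including the flat background.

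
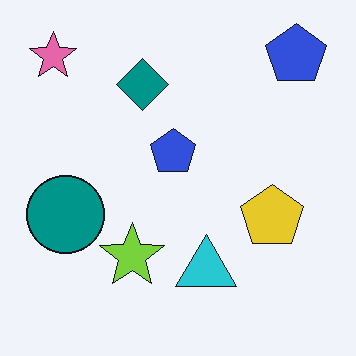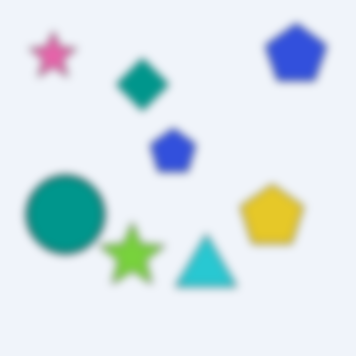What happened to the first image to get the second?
This is the original image noticeably gaussian-blurred.

Shape edges and outlines are uniformly softened across the whole image.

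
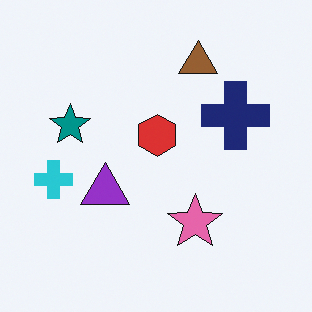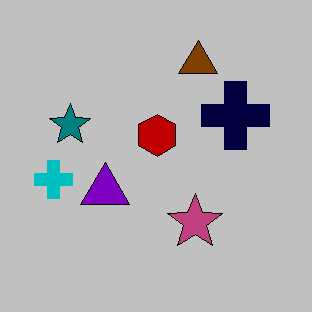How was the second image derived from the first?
This is the original image aggressively posterized.

Each flat color has snapped to a coarser quantized level — most visibly, the near-white background has dropped to a flat grey.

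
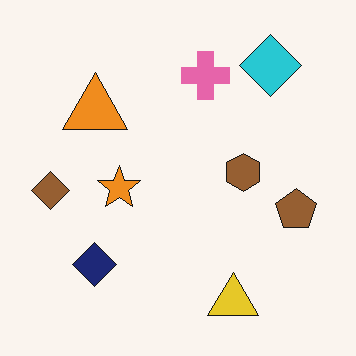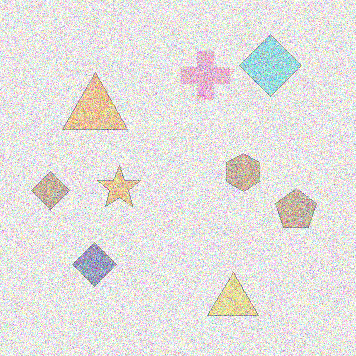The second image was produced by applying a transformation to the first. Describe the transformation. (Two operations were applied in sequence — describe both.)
Given much lower contrast, then degraded with a thick layer of grain.

Tones are pushed toward mid-grey across the whole image — a global contrast change. Random speckle covers the whole image, including the flat background.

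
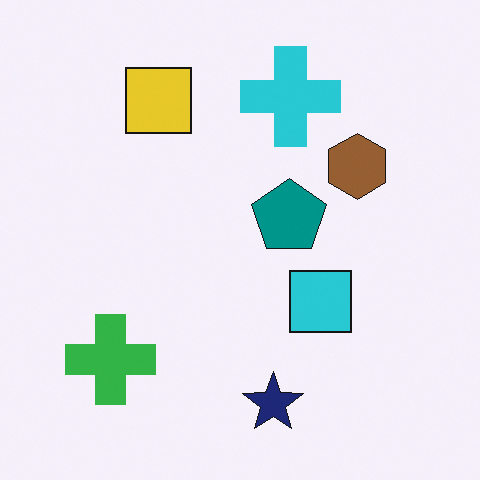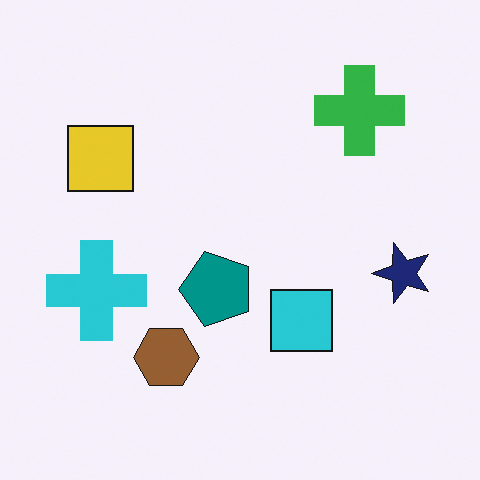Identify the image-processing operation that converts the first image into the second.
The image was transposed (reflected across the top-left ↔ bottom-right diagonal).

Shapes have swapped their row and column positions — what was in the top-right is now in the bottom-left — a diagonal reflection.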